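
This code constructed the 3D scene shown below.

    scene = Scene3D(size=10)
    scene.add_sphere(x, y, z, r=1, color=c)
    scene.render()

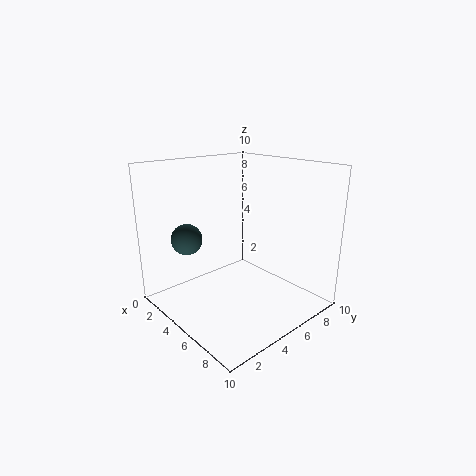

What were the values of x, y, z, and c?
x = 4; y = 1.5; z = 5.5; c = 'darkslategray'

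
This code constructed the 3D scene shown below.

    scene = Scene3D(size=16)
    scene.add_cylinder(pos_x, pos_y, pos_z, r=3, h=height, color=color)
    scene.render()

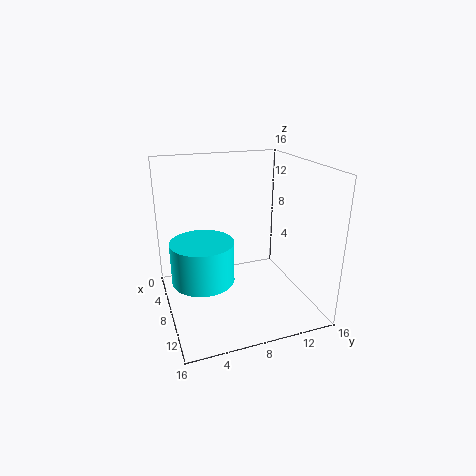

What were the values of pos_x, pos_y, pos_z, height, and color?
pos_x = 12
pos_y = 3
pos_z = 6
height = 4
color = 'cyan'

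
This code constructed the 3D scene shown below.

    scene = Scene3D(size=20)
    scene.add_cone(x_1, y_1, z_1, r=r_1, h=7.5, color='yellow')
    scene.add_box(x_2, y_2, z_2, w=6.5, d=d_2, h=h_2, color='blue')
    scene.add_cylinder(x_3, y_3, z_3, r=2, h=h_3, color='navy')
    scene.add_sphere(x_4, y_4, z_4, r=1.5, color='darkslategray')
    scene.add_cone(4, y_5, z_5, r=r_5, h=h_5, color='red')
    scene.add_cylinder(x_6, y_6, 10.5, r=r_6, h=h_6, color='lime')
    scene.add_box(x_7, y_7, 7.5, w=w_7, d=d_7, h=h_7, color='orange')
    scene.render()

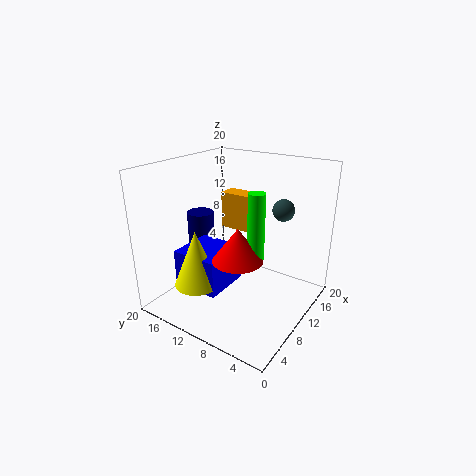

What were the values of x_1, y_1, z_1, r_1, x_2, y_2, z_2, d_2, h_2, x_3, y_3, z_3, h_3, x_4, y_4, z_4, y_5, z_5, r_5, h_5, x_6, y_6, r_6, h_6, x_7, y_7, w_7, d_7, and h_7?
x_1 = 4; y_1 = 12.5; z_1 = 5; r_1 = 3; x_2 = 3.5; y_2 = 9.5; z_2 = 4; d_2 = 6.5; h_2 = 5; x_3 = 11; y_3 = 17.5; z_3 = 6; h_3 = 6; x_4 = 13.5; y_4 = 5; z_4 = 14; y_5 = 6; z_5 = 10.5; r_5 = 3; h_5 = 4; x_6 = 5.5; y_6 = 4.5; r_6 = 1; h_6 = 8; x_7 = 17; y_7 = 12.5; w_7 = 3; d_7 = 5.5; h_7 = 6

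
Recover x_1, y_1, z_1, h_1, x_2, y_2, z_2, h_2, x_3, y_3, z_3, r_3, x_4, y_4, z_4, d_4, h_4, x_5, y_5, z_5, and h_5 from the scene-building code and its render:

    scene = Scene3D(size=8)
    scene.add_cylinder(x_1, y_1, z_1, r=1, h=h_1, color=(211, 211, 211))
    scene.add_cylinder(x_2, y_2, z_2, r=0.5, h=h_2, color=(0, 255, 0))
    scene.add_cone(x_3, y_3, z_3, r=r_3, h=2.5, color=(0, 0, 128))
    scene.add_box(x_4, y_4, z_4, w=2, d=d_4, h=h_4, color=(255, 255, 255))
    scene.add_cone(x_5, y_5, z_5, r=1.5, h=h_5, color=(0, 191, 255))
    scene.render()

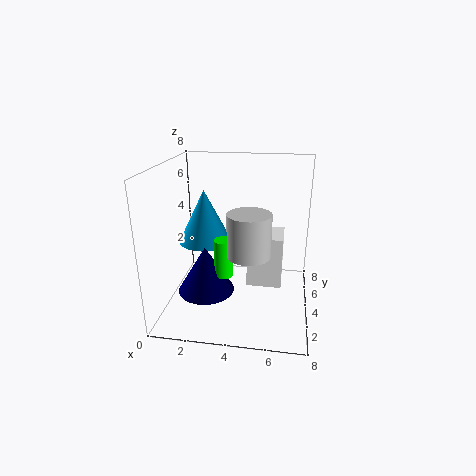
x_1 = 5, y_1 = 1, z_1 = 4.5, h_1 = 2, x_2 = 3.5, y_2 = 2.5, z_2 = 2.5, h_2 = 2, x_3 = 2.5, y_3 = 2.5, z_3 = 1.5, r_3 = 1.5, x_4 = 4.5, y_4 = 4, z_4 = 1, d_4 = 2, h_4 = 3, x_5 = 2, y_5 = 4.5, z_5 = 3.5, h_5 = 3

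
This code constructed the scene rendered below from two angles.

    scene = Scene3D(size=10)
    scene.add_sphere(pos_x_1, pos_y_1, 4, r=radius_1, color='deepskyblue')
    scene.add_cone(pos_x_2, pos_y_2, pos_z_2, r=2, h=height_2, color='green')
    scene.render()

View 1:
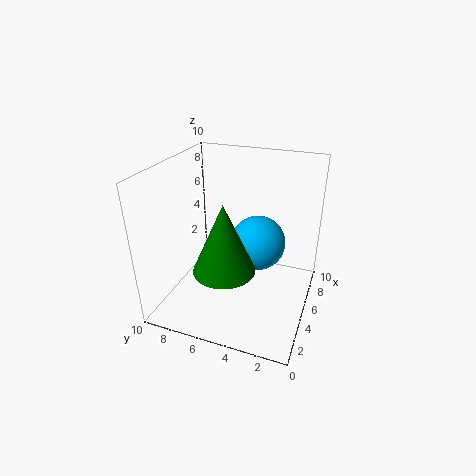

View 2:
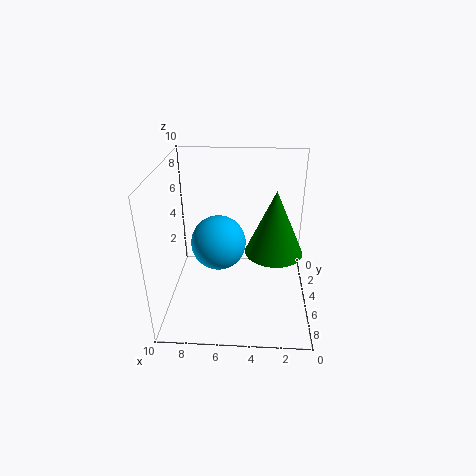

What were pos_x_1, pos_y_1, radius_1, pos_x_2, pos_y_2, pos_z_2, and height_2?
pos_x_1 = 6.5, pos_y_1 = 4, radius_1 = 2, pos_x_2 = 2.5, pos_y_2 = 5, pos_z_2 = 4, height_2 = 4.5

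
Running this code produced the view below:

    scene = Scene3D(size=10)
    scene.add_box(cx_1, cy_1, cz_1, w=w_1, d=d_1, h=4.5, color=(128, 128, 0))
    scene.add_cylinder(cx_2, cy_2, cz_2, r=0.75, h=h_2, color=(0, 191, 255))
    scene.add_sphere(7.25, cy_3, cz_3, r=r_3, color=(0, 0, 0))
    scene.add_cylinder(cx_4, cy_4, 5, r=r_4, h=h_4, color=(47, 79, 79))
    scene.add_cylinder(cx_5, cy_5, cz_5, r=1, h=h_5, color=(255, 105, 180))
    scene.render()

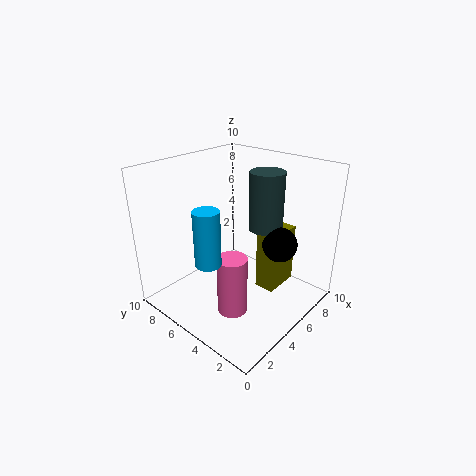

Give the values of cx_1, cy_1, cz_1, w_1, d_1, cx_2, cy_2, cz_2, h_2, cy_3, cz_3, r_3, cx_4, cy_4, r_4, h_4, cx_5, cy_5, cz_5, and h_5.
cx_1 = 6.5, cy_1 = 3, cz_1 = 0.5, w_1 = 2.75, d_1 = 1.5, cx_2 = 0.75, cy_2 = 3.5, cz_2 = 5.5, h_2 = 3.25, cy_3 = 3, cz_3 = 4.25, r_3 = 1.25, cx_4 = 7.5, cy_4 = 4.5, r_4 = 1.25, h_4 = 4.25, cx_5 = 3, cy_5 = 3.75, cz_5 = 0.75, h_5 = 4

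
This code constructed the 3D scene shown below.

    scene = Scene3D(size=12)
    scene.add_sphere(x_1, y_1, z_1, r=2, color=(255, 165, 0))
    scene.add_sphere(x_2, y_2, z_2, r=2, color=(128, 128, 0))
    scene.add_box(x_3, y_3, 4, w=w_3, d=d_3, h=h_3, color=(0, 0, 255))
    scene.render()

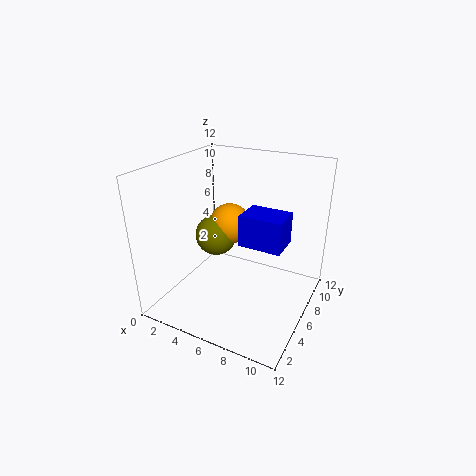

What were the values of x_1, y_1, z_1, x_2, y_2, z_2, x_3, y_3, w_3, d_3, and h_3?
x_1 = 3; y_1 = 10; z_1 = 5; x_2 = 2; y_2 = 9; z_2 = 4; x_3 = 5; y_3 = 8; w_3 = 4; d_3 = 3; h_3 = 3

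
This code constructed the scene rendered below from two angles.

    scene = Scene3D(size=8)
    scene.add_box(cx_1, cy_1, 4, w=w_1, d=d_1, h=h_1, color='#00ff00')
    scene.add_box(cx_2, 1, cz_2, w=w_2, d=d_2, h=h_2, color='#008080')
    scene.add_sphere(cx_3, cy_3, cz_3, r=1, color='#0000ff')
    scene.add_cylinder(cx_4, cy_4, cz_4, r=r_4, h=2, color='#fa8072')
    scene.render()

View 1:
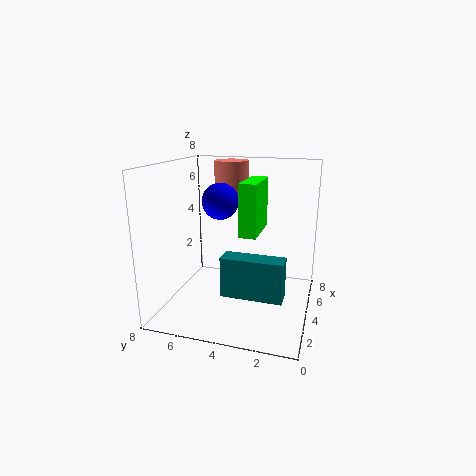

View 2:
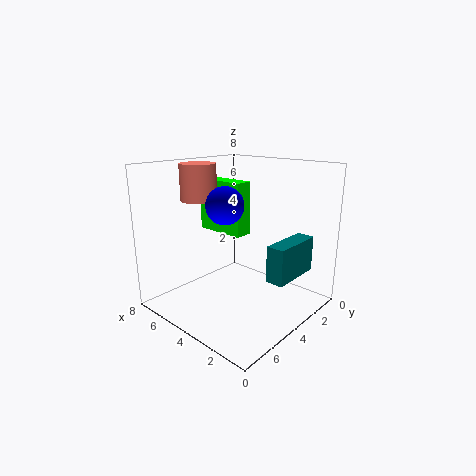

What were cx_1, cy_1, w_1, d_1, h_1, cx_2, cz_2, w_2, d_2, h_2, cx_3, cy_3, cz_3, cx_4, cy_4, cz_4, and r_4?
cx_1 = 4
cy_1 = 3
w_1 = 3
d_1 = 1
h_1 = 3
cx_2 = 1
cz_2 = 2
w_2 = 1
d_2 = 3
h_2 = 2
cx_3 = 4
cy_3 = 5
cz_3 = 6
cx_4 = 6
cy_4 = 5
cz_4 = 6
r_4 = 1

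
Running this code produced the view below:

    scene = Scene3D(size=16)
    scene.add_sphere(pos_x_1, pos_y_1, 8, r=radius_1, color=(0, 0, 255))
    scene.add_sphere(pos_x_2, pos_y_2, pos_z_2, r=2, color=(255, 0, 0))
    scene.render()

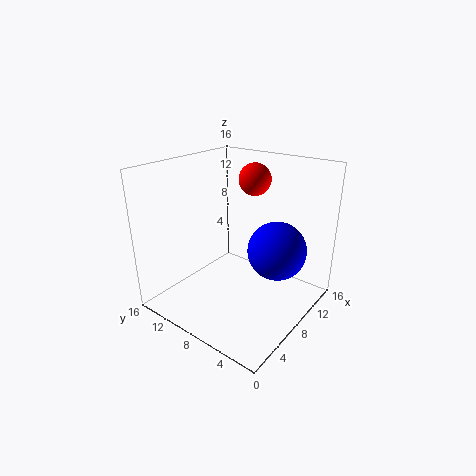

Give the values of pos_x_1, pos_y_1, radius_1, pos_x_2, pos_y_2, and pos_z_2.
pos_x_1 = 8
pos_y_1 = 3
radius_1 = 3
pos_x_2 = 14
pos_y_2 = 10
pos_z_2 = 13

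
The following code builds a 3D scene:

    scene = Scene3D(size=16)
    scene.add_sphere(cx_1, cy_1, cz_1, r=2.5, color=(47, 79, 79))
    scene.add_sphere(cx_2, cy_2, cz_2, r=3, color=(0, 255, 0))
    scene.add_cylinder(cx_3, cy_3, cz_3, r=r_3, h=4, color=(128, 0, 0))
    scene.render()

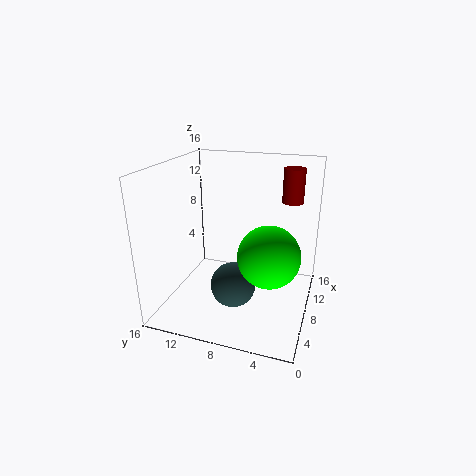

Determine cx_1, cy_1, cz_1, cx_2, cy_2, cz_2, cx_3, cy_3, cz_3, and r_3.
cx_1 = 6.25
cy_1 = 8
cz_1 = 3
cx_2 = 3.75
cy_2 = 3.5
cz_2 = 8.5
cx_3 = 13.25
cy_3 = 3
cz_3 = 11
r_3 = 1.25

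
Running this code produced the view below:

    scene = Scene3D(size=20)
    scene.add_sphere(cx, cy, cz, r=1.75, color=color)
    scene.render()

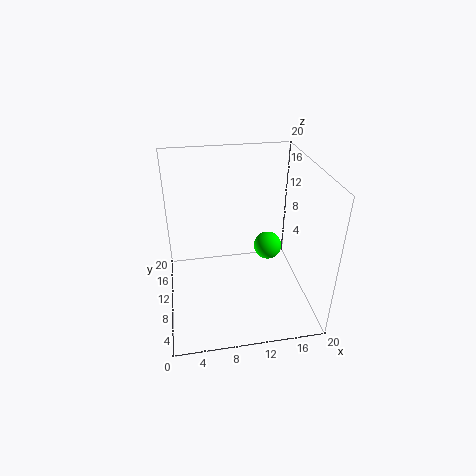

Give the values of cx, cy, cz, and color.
cx = 13.25
cy = 6.5
cz = 10.75
color = 'lime'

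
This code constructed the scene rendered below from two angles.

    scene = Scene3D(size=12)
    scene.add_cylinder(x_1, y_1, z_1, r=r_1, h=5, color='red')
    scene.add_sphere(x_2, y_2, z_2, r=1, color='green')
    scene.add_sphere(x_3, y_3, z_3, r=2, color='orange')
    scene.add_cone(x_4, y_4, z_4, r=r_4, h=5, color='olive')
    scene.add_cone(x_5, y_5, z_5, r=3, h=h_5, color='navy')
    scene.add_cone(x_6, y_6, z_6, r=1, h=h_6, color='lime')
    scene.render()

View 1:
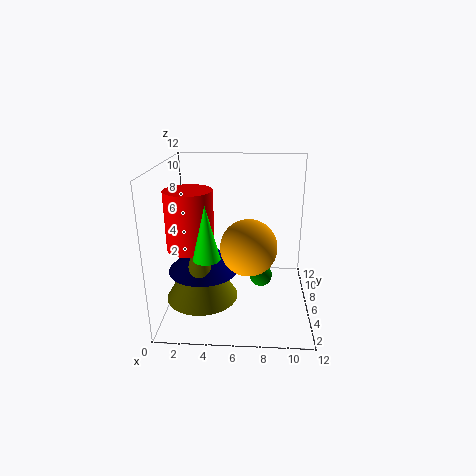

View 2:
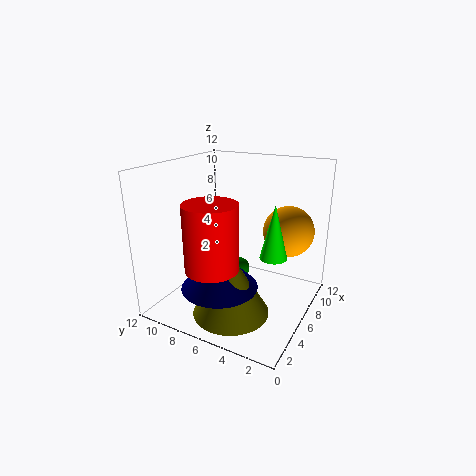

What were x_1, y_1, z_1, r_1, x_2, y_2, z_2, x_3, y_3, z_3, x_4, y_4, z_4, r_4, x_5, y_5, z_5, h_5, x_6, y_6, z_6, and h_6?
x_1 = 2
y_1 = 6
z_1 = 5
r_1 = 2
x_2 = 8
y_2 = 7
z_2 = 2
x_3 = 7
y_3 = 2
z_3 = 7
x_4 = 3
y_4 = 5
z_4 = 1
r_4 = 3
x_5 = 3
y_5 = 6
z_5 = 3
h_5 = 3
x_6 = 4
y_6 = 2
z_6 = 6
h_6 = 4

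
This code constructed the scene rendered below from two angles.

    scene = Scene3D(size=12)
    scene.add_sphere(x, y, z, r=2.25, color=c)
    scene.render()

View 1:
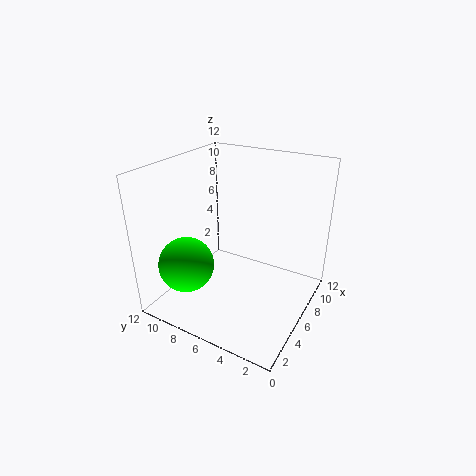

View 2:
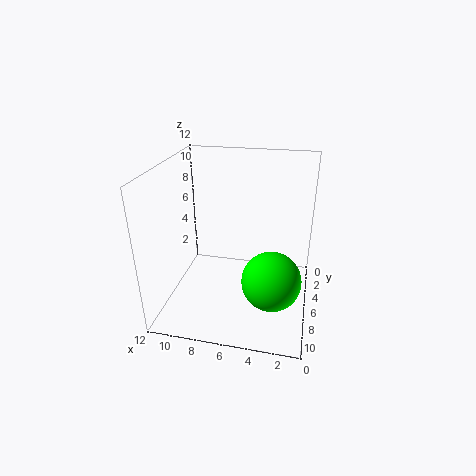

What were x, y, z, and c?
x = 2.75; y = 9; z = 4.25; c = 'lime'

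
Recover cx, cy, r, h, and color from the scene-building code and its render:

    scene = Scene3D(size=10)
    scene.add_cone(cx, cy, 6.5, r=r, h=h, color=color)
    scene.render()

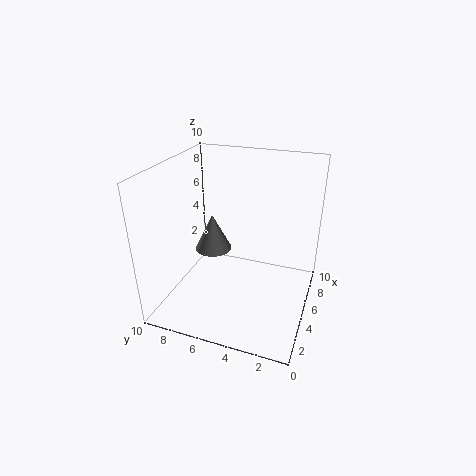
cx = 1
cy = 5
r = 1
h = 2
color = 'gray'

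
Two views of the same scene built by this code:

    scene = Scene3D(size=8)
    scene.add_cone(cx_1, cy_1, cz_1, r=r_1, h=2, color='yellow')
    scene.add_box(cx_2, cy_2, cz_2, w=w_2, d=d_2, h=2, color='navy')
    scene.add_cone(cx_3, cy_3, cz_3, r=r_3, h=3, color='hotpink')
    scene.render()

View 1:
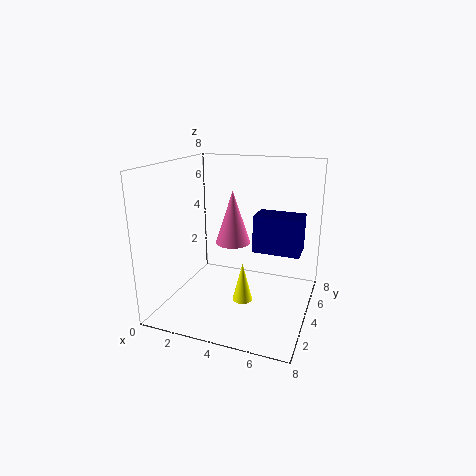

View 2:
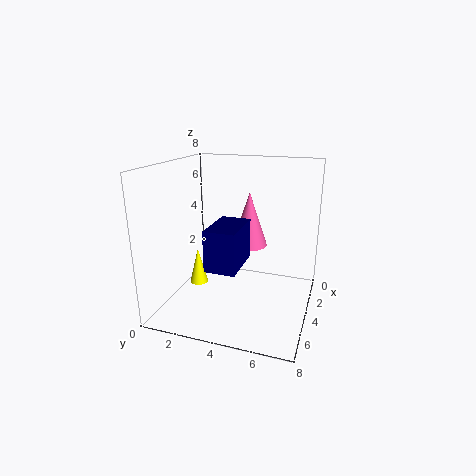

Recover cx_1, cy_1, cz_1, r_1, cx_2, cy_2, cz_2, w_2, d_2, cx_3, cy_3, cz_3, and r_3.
cx_1 = 5
cy_1 = 2
cz_1 = 1.5
r_1 = 0.5
cx_2 = 5
cy_2 = 3.5
cz_2 = 3.5
w_2 = 2.5
d_2 = 1.5
cx_3 = 3.5
cy_3 = 4.5
cz_3 = 3.5
r_3 = 1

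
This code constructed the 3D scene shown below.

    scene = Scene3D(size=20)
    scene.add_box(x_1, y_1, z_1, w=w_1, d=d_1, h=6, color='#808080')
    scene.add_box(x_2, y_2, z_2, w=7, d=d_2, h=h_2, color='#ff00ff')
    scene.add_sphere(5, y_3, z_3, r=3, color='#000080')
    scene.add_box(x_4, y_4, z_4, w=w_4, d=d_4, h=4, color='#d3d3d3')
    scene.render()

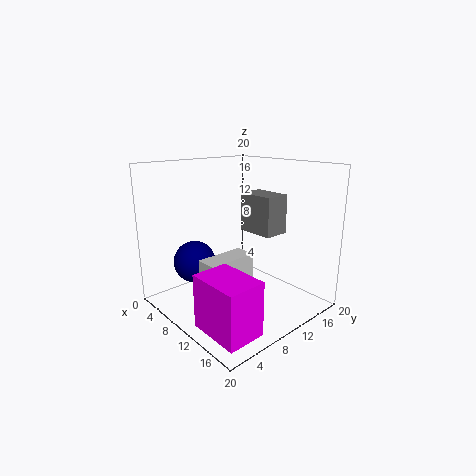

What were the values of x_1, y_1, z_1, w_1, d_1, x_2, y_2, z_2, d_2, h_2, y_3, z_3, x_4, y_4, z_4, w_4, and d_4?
x_1 = 5, y_1 = 15, z_1 = 9, w_1 = 6, d_1 = 4, x_2 = 12, y_2 = 1, z_2 = 1, d_2 = 5, h_2 = 7, y_3 = 6, z_3 = 6, x_4 = 9, y_4 = 4, z_4 = 4, w_4 = 3, d_4 = 7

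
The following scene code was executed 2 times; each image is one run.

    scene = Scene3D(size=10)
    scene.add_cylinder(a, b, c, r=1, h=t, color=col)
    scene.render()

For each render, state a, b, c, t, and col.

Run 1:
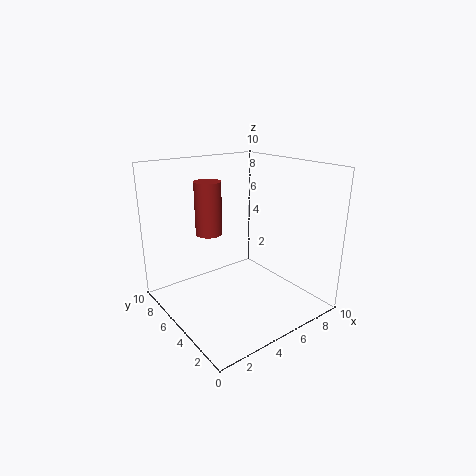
a = 4.5; b = 8; c = 4.5; t = 4; col = 'brown'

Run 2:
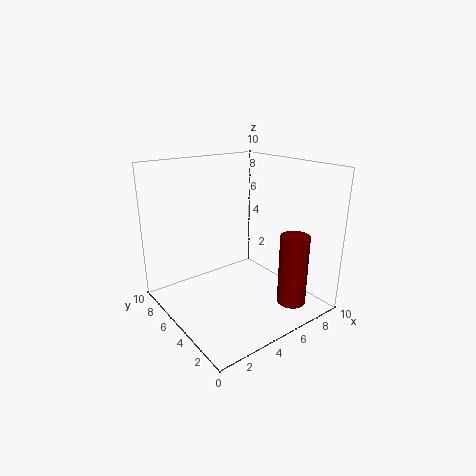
a = 7.5; b = 2; c = 0.5; t = 5; col = 'maroon'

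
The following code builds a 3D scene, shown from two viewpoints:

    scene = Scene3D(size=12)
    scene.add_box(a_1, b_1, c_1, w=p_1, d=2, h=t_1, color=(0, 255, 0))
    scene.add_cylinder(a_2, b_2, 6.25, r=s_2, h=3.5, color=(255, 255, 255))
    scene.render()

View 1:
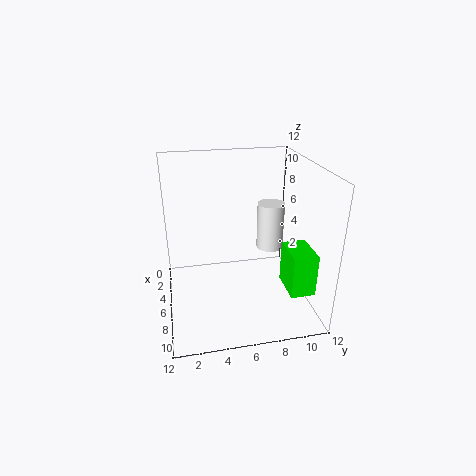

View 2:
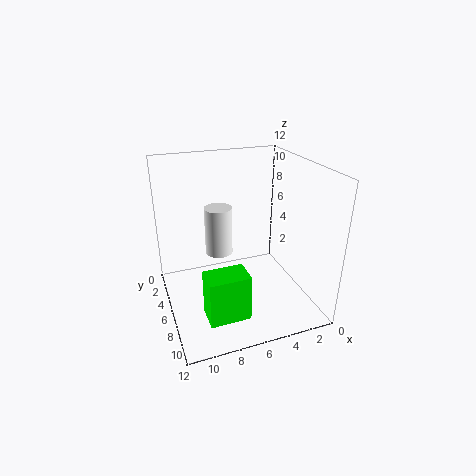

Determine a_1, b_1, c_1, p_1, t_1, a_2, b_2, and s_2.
a_1 = 7; b_1 = 9.5; c_1 = 2.25; p_1 = 3; t_1 = 3.5; a_2 = 8.25; b_2 = 8; s_2 = 1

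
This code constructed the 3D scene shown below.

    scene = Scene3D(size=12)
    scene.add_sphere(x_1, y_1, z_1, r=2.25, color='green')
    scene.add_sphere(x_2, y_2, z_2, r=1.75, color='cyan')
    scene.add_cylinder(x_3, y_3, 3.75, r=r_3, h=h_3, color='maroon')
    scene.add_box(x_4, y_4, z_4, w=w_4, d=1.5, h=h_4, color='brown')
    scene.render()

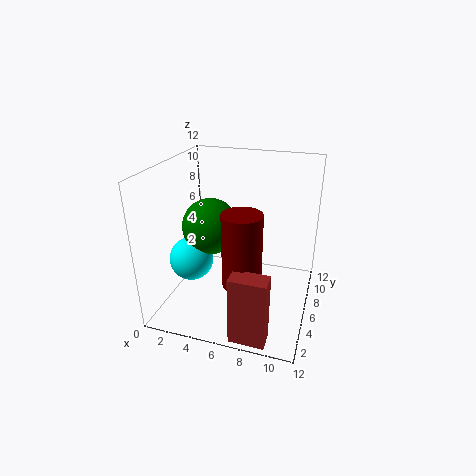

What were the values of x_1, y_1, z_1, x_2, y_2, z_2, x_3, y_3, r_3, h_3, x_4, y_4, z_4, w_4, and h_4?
x_1 = 4
y_1 = 5
z_1 = 7.25
x_2 = 2.75
y_2 = 3.75
z_2 = 4.75
x_3 = 7.25
y_3 = 3
r_3 = 1.5
h_3 = 5.75
x_4 = 7
y_4 = 0.25
z_4 = 0.25
w_4 = 2.75
h_4 = 5.5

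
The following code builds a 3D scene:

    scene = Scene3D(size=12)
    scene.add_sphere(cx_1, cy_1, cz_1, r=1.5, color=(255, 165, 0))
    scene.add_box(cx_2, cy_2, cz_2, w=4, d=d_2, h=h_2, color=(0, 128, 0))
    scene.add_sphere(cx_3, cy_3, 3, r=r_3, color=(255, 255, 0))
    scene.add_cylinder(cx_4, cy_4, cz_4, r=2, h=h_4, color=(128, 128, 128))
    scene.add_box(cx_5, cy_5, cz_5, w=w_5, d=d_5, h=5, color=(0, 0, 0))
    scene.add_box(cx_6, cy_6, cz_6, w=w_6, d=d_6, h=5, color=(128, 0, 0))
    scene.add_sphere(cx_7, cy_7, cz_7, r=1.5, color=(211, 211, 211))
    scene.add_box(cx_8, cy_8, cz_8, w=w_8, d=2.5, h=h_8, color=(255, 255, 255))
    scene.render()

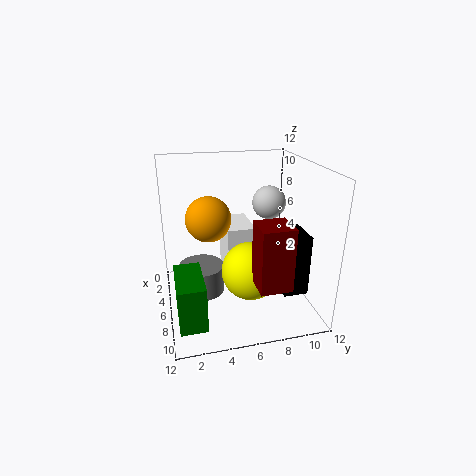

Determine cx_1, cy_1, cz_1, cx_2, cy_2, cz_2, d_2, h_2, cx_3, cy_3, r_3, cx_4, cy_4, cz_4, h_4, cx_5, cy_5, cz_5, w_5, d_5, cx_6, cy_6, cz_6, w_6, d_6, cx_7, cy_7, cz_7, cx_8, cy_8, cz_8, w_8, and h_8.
cx_1 = 10
cy_1 = 3
cz_1 = 9.5
cx_2 = 7.5
cy_2 = 0.5
cz_2 = 1.5
d_2 = 2
h_2 = 3.5
cx_3 = 6.5
cy_3 = 7
r_3 = 2.5
cx_4 = 4.5
cy_4 = 3
cz_4 = 0.5
h_4 = 2.5
cx_5 = 6.5
cy_5 = 9
cz_5 = 2
w_5 = 3
d_5 = 2
cx_6 = 8.5
cy_6 = 6.5
cz_6 = 3.5
w_6 = 2.5
d_6 = 2.5
cx_7 = 3.5
cy_7 = 9.5
cz_7 = 8
cx_8 = 0.5
cy_8 = 5.5
cz_8 = 1
w_8 = 4
h_8 = 5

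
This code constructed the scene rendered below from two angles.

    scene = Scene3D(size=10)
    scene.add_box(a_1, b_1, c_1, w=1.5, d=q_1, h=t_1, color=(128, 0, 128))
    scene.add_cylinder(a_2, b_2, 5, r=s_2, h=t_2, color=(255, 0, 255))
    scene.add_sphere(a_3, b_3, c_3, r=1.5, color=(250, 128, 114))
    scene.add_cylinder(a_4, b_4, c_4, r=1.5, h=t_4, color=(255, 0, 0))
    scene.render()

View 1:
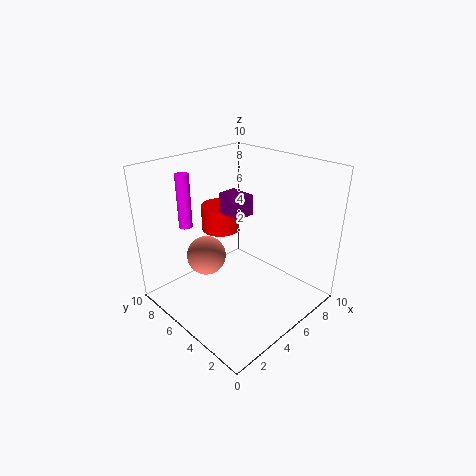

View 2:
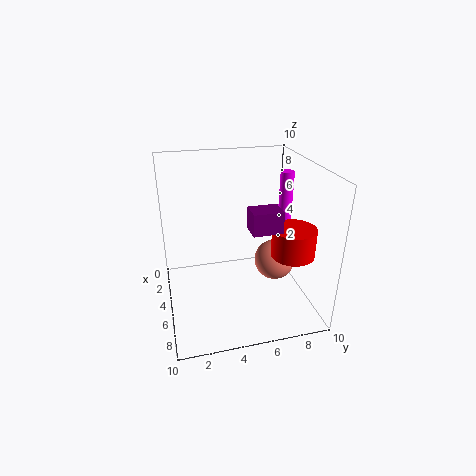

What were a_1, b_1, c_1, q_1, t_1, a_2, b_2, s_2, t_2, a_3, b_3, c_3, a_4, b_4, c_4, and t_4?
a_1 = 5.5, b_1 = 5.5, c_1 = 6, q_1 = 2, t_1 = 1.5, a_2 = 3.5, b_2 = 9, s_2 = 0.5, t_2 = 4, a_3 = 4.5, b_3 = 8, c_3 = 2.5, a_4 = 6.5, b_4 = 8.5, c_4 = 4, t_4 = 2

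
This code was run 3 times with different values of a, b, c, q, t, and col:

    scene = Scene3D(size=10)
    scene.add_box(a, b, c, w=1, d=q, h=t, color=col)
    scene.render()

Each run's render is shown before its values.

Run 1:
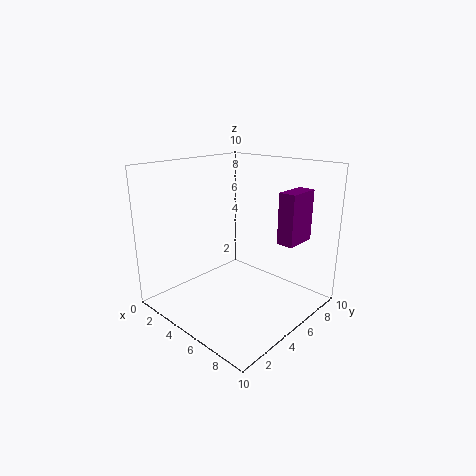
a = 9, b = 4, c = 6, q = 2, t = 3, col = 'purple'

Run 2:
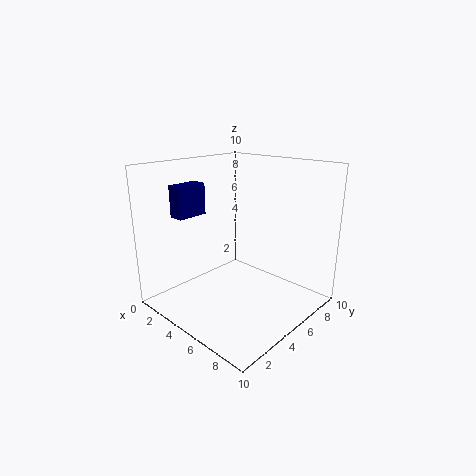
a = 3, b = 1, c = 7, q = 2, t = 2, col = 'navy'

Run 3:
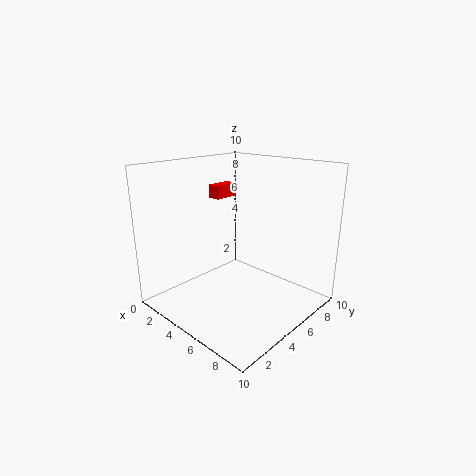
a = 1, b = 6, c = 7, q = 2, t = 1, col = 'red'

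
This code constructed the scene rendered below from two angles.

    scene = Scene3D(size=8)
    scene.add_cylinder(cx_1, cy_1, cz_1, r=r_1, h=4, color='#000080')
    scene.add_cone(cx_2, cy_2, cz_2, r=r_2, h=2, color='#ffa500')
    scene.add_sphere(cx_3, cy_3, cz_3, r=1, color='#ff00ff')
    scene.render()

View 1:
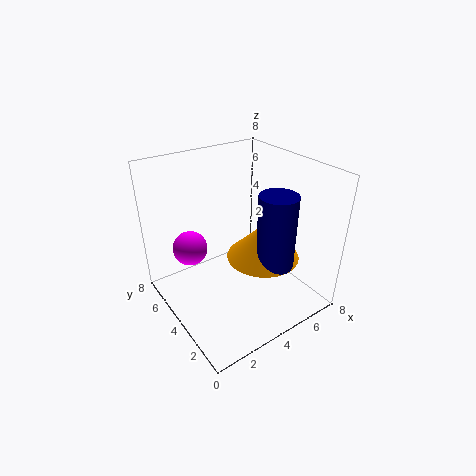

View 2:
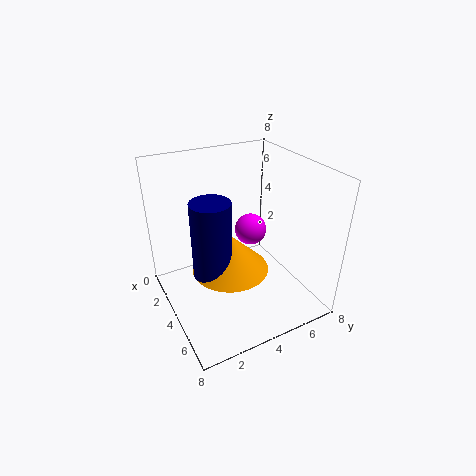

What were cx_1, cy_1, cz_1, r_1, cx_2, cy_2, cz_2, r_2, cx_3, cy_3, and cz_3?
cx_1 = 5; cy_1 = 2; cz_1 = 3; r_1 = 1; cx_2 = 5; cy_2 = 3; cz_2 = 3; r_2 = 2; cx_3 = 2; cy_3 = 6; cz_3 = 3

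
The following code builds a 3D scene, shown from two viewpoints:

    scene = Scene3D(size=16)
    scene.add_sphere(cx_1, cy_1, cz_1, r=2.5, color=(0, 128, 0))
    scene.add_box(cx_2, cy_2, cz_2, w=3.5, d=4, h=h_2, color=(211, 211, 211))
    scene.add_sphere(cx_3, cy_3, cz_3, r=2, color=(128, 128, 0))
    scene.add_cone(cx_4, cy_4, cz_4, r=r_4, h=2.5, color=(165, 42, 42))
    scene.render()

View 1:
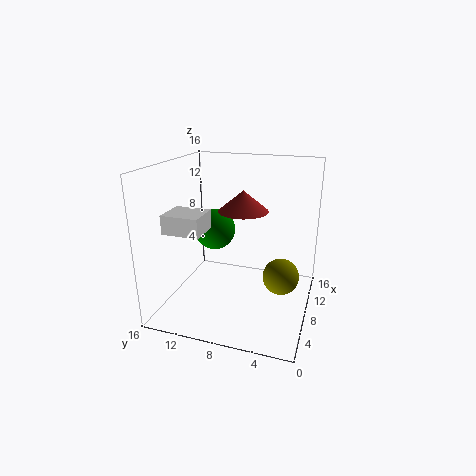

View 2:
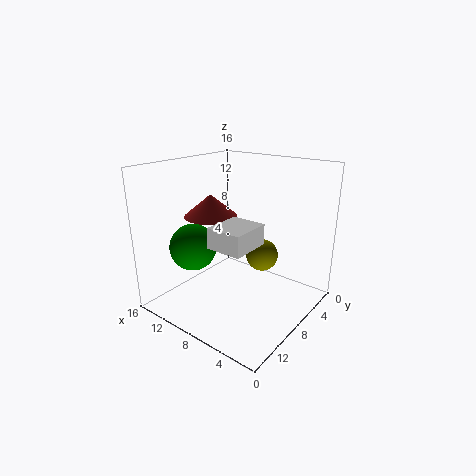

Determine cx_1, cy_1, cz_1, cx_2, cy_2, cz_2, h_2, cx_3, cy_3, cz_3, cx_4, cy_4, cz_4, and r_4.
cx_1 = 11
cy_1 = 12
cz_1 = 7.5
cx_2 = 3
cy_2 = 10.5
cz_2 = 9.5
h_2 = 2
cx_3 = 8
cy_3 = 3
cz_3 = 4
cx_4 = 11.5
cy_4 = 8.5
cz_4 = 10
r_4 = 3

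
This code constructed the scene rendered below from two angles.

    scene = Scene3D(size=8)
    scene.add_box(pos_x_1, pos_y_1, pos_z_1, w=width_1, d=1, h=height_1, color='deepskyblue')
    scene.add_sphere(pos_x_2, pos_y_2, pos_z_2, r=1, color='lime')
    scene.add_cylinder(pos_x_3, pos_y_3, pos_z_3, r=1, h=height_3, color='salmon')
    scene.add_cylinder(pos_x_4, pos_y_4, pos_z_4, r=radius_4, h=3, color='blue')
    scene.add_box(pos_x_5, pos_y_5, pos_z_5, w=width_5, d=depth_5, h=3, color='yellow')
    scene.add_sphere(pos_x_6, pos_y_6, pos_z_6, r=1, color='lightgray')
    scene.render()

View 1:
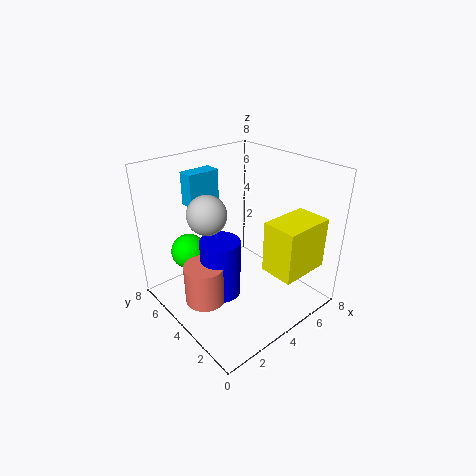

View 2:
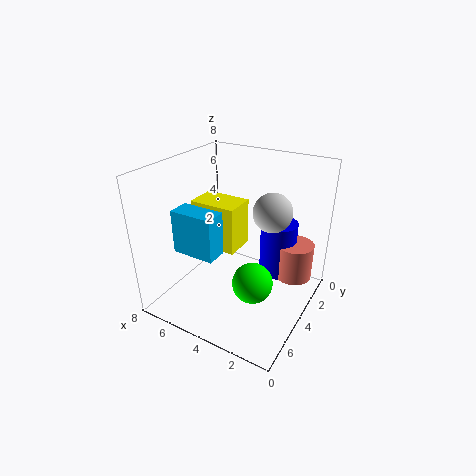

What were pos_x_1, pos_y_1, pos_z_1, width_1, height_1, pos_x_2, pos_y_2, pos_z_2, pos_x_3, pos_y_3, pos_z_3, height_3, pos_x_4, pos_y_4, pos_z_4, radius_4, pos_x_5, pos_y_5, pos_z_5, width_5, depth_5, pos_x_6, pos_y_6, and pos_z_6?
pos_x_1 = 3, pos_y_1 = 7, pos_z_1 = 5, width_1 = 2, height_1 = 2, pos_x_2 = 2, pos_y_2 = 6, pos_z_2 = 3, pos_x_3 = 1, pos_y_3 = 3, pos_z_3 = 2, height_3 = 2, pos_x_4 = 2, pos_y_4 = 3, pos_z_4 = 2, radius_4 = 1, pos_x_5 = 5, pos_y_5 = 1, pos_z_5 = 2, width_5 = 3, depth_5 = 2, pos_x_6 = 2, pos_y_6 = 4, pos_z_6 = 6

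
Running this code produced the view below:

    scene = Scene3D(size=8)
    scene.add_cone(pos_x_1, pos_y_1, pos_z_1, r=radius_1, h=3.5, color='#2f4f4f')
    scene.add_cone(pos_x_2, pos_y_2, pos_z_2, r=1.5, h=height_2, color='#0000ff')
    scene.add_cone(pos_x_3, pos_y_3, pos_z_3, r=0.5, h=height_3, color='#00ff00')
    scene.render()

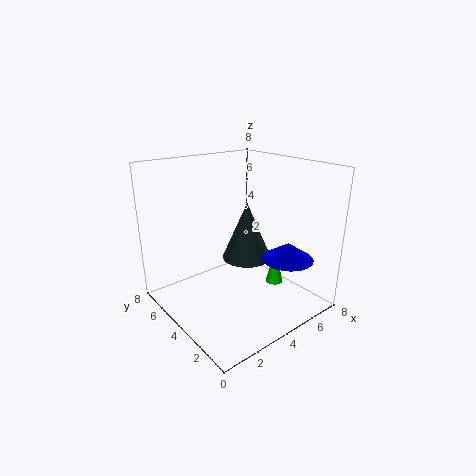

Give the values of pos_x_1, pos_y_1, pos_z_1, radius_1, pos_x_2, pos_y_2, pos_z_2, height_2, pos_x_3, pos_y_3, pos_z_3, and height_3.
pos_x_1 = 5.5, pos_y_1 = 5, pos_z_1 = 2, radius_1 = 1.5, pos_x_2 = 6.5, pos_y_2 = 2.5, pos_z_2 = 2.5, height_2 = 1, pos_x_3 = 6, pos_y_3 = 3, pos_z_3 = 1, height_3 = 2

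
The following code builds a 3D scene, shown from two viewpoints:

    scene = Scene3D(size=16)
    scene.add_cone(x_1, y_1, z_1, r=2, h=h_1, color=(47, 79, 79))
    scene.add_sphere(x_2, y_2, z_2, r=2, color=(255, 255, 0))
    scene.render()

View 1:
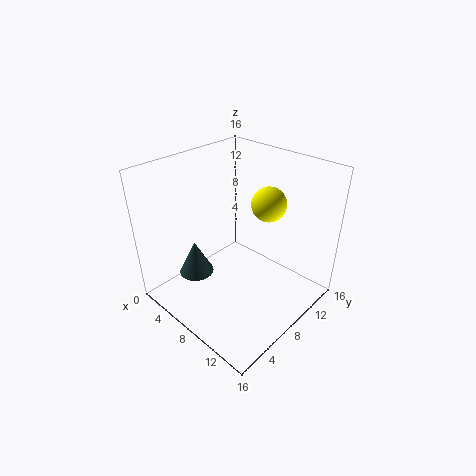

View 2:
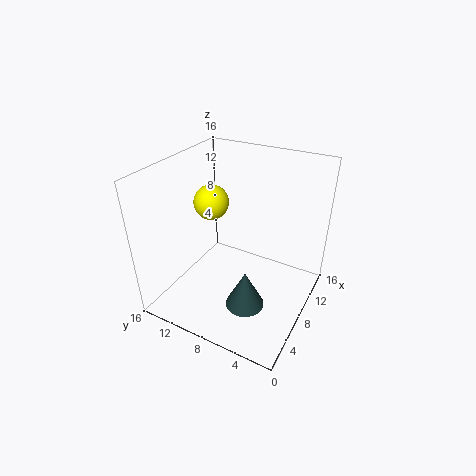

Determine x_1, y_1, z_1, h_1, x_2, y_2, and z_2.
x_1 = 4; y_1 = 5; z_1 = 3; h_1 = 4; x_2 = 9; y_2 = 12; z_2 = 11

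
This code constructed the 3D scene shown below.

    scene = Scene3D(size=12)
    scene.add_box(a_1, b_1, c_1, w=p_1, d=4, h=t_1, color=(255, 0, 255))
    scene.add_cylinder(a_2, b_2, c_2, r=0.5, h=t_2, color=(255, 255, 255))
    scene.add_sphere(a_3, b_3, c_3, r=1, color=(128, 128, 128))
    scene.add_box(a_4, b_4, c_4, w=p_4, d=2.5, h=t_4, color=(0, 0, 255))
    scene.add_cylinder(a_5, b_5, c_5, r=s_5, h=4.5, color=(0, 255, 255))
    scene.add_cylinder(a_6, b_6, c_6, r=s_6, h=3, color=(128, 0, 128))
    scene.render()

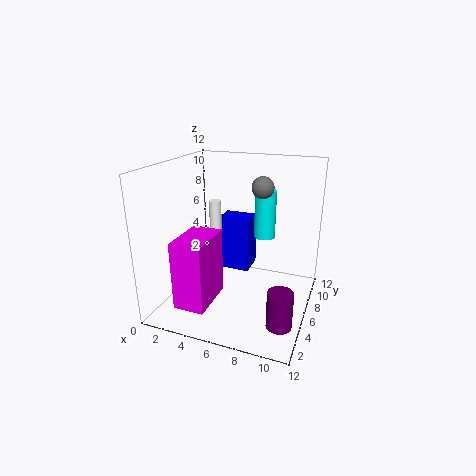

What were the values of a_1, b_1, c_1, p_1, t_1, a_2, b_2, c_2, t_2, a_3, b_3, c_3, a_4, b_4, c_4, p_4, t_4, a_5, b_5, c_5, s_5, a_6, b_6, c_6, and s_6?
a_1 = 2.5
b_1 = 1
c_1 = 1.5
p_1 = 2.5
t_1 = 5.5
a_2 = 4
b_2 = 6
c_2 = 5
t_2 = 4
a_3 = 7
b_3 = 9.5
c_3 = 9.5
a_4 = 3
b_4 = 8.5
c_4 = 1.5
p_4 = 3
t_4 = 5
a_5 = 7
b_5 = 10.5
c_5 = 4.5
s_5 = 1
a_6 = 10.5
b_6 = 3
c_6 = 0.5
s_6 = 1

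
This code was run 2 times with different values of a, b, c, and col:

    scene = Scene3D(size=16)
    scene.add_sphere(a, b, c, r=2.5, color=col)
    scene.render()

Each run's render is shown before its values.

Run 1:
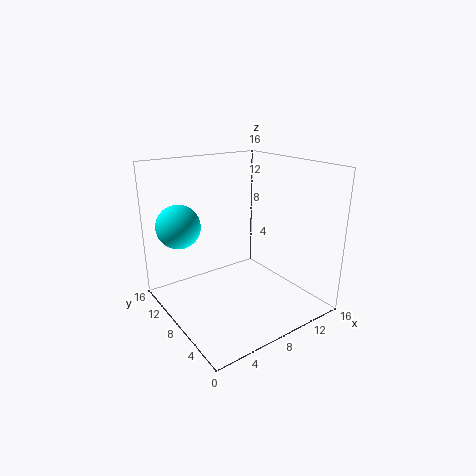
a = 3
b = 12.5
c = 9
col = 'cyan'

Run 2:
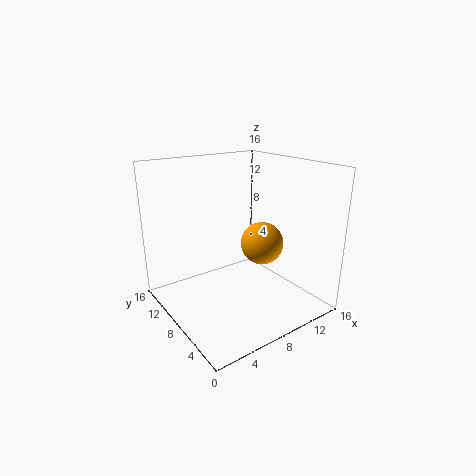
a = 11.5
b = 8
c = 6.5
col = 'orange'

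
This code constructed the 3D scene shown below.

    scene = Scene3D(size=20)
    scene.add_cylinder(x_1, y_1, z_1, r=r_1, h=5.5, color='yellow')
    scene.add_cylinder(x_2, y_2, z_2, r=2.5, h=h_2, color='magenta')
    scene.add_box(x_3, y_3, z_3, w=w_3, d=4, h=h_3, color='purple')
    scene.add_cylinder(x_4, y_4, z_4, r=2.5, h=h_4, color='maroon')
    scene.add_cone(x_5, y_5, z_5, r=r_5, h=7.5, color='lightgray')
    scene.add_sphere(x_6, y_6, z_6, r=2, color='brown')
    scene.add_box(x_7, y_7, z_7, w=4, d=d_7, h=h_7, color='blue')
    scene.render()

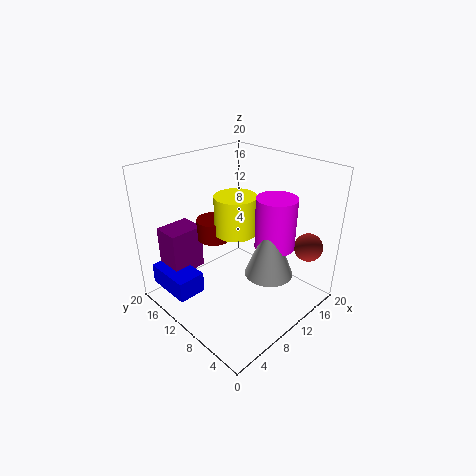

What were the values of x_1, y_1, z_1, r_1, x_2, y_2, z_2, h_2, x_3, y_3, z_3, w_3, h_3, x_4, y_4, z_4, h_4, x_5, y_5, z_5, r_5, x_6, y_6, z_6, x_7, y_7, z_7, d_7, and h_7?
x_1 = 11
y_1 = 11.5
z_1 = 10
r_1 = 3
x_2 = 10.5
y_2 = 4
z_2 = 11
h_2 = 6.5
x_3 = 3
y_3 = 15.5
z_3 = 4
w_3 = 5
h_3 = 6.5
x_4 = 9.5
y_4 = 14.5
z_4 = 8.5
h_4 = 3
x_5 = 9
y_5 = 3.5
z_5 = 8
r_5 = 3
x_6 = 17
y_6 = 3
z_6 = 8.5
x_7 = 1.5
y_7 = 12.5
z_7 = 2
d_7 = 7
h_7 = 3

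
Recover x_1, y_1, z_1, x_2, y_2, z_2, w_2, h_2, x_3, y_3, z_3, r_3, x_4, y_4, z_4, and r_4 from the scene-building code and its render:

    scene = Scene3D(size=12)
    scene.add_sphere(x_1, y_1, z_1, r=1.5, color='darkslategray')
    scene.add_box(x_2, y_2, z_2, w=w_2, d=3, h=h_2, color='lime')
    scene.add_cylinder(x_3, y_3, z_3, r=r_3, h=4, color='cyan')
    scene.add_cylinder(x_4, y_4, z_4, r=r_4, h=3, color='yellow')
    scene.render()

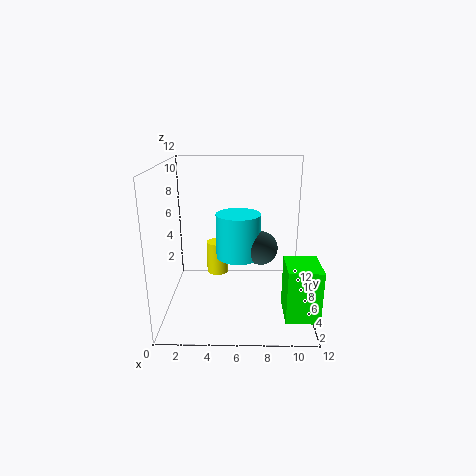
x_1 = 8, y_1 = 7.5, z_1 = 4.5, x_2 = 9.5, y_2 = 0.5, z_2 = 1.5, w_2 = 2.5, h_2 = 4, x_3 = 6, y_3 = 8, z_3 = 3.5, r_3 = 2, x_4 = 4, y_4 = 9, z_4 = 1.5, r_4 = 1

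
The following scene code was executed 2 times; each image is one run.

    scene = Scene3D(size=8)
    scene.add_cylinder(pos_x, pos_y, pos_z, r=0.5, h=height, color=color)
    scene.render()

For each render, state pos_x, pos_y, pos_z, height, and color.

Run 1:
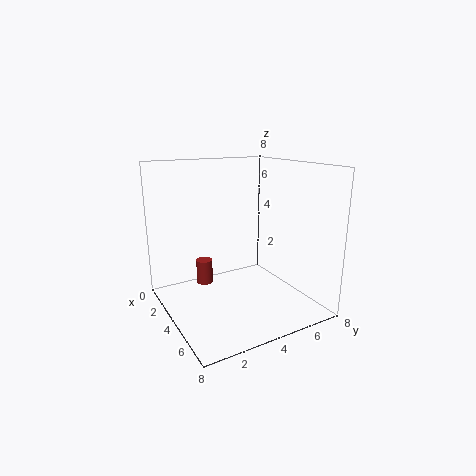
pos_x = 1.5
pos_y = 3
pos_z = 0.5
height = 1.5
color = 'brown'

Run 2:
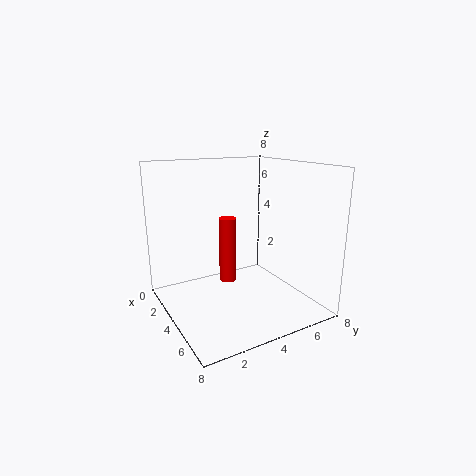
pos_x = 3.25
pos_y = 3.75
pos_z = 1.25
height = 3.75
color = 'red'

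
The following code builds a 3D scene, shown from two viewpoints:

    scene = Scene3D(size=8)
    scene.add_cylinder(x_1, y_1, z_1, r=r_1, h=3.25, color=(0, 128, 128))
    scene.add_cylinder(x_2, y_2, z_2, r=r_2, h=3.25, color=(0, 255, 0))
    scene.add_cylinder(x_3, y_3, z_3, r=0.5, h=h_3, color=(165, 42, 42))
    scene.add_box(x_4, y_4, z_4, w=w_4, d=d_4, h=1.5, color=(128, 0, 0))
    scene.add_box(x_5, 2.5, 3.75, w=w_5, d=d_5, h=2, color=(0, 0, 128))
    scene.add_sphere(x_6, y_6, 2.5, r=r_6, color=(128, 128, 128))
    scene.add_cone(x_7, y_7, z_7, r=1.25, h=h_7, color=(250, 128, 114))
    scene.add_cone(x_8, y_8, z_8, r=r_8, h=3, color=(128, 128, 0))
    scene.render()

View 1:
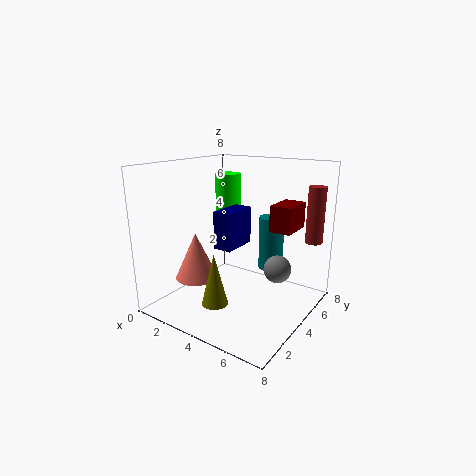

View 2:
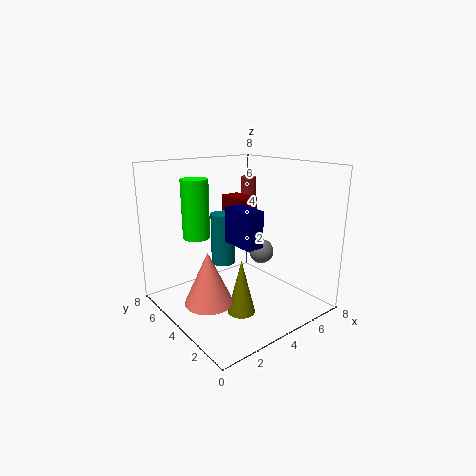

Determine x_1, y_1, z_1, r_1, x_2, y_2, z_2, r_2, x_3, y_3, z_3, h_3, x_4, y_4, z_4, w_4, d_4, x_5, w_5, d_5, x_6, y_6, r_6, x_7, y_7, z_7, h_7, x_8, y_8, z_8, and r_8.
x_1 = 4.75; y_1 = 6.5; z_1 = 1.5; r_1 = 0.75; x_2 = 2.25; y_2 = 5.5; z_2 = 4; r_2 = 0.75; x_3 = 7.25; y_3 = 7; z_3 = 3.5; h_3 = 3.25; x_4 = 5.25; y_4 = 5.25; z_4 = 4.25; w_4 = 1.25; d_4 = 2; x_5 = 3.5; w_5 = 1; d_5 = 2; x_6 = 6.25; y_6 = 4.5; r_6 = 0.75; x_7 = 1.5; y_7 = 3.25; z_7 = 1.25; h_7 = 2.75; x_8 = 3.25; y_8 = 2.75; z_8 = 0.25; r_8 = 0.75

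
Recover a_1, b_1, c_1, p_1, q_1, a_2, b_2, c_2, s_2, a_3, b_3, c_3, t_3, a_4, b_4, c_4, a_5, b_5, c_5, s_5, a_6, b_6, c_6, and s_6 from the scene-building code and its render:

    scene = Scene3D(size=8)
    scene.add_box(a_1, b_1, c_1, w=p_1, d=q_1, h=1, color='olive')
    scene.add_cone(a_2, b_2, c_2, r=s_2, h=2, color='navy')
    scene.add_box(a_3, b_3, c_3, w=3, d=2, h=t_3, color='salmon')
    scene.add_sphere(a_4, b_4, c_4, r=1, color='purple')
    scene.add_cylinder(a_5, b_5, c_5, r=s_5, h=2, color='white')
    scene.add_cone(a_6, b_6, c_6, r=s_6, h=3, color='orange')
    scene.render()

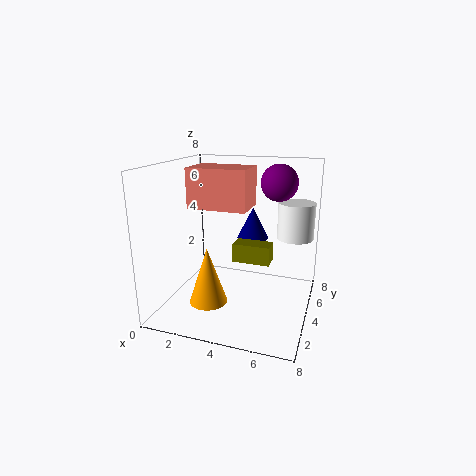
a_1 = 4; b_1 = 3; c_1 = 3; p_1 = 2; q_1 = 1; a_2 = 4; b_2 = 7; c_2 = 3; s_2 = 1; a_3 = 2; b_3 = 2; c_3 = 6; t_3 = 2; a_4 = 6; b_4 = 5; c_4 = 7; a_5 = 7; b_5 = 5; c_5 = 4; s_5 = 1; a_6 = 3; b_6 = 2; c_6 = 1; s_6 = 1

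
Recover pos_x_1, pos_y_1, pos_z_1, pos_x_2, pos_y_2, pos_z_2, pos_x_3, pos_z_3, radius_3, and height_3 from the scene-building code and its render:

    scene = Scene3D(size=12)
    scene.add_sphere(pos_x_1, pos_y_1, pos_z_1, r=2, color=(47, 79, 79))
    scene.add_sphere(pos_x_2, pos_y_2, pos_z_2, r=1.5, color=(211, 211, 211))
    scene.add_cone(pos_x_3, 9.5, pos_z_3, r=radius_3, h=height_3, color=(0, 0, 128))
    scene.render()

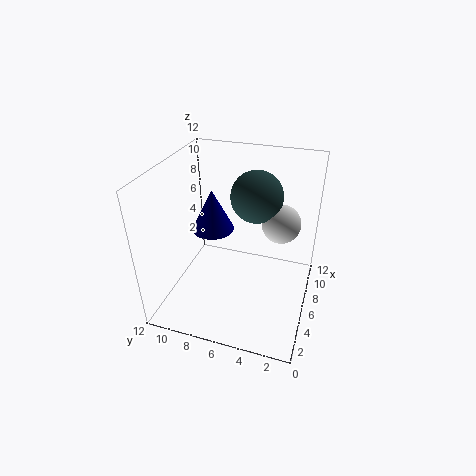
pos_x_1 = 6, pos_y_1 = 4.5, pos_z_1 = 10, pos_x_2 = 6, pos_y_2 = 2.5, pos_z_2 = 8, pos_x_3 = 9, pos_z_3 = 4.5, radius_3 = 2, height_3 = 4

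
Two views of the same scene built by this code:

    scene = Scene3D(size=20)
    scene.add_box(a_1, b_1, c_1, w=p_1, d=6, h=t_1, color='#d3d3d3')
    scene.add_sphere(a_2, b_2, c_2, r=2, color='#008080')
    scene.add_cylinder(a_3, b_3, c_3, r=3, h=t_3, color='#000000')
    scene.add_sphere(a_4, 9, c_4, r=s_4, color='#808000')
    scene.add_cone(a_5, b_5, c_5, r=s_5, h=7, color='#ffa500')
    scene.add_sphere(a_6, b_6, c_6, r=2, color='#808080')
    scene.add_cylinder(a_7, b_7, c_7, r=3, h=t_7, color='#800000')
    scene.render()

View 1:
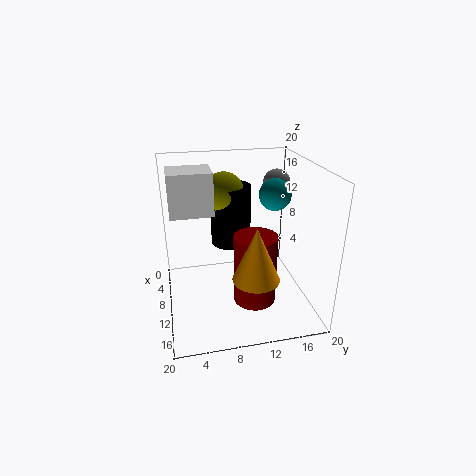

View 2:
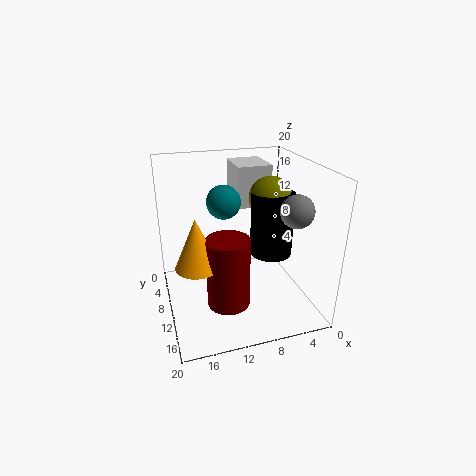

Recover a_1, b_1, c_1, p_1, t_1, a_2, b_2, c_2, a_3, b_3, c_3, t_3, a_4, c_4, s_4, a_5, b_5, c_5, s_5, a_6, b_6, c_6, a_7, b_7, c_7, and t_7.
a_1 = 4, b_1 = 1, c_1 = 13, p_1 = 5, t_1 = 6, a_2 = 13, b_2 = 14, c_2 = 17, a_3 = 5, b_3 = 10, c_3 = 7, t_3 = 9, a_4 = 5, c_4 = 15, s_4 = 3, a_5 = 16, b_5 = 11, c_5 = 7, s_5 = 3, a_6 = 5, b_6 = 17, c_6 = 16, a_7 = 12, b_7 = 12, c_7 = 1, t_7 = 10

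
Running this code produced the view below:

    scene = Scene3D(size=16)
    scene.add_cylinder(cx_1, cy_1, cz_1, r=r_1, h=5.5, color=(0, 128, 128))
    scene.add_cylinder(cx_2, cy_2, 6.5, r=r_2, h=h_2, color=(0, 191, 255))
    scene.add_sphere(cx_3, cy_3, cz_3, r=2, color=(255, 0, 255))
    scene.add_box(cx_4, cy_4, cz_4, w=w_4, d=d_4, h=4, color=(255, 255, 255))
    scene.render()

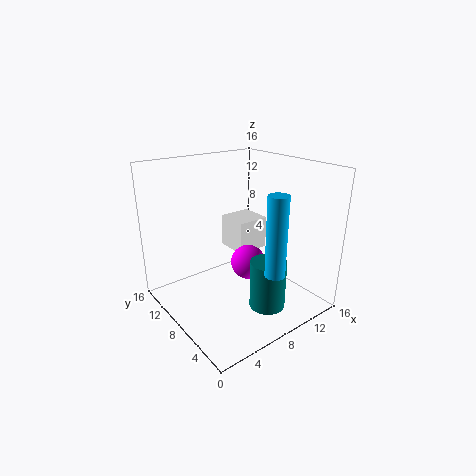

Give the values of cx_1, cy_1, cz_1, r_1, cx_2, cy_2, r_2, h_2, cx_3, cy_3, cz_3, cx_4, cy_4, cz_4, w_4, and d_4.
cx_1 = 9.5; cy_1 = 4.5; cz_1 = 0.5; r_1 = 2; cx_2 = 7.5; cy_2 = 1.5; r_2 = 1; h_2 = 8; cx_3 = 9.5; cy_3 = 8; cz_3 = 4.5; cx_4 = 10; cy_4 = 10; cz_4 = 4.5; w_4 = 4; d_4 = 4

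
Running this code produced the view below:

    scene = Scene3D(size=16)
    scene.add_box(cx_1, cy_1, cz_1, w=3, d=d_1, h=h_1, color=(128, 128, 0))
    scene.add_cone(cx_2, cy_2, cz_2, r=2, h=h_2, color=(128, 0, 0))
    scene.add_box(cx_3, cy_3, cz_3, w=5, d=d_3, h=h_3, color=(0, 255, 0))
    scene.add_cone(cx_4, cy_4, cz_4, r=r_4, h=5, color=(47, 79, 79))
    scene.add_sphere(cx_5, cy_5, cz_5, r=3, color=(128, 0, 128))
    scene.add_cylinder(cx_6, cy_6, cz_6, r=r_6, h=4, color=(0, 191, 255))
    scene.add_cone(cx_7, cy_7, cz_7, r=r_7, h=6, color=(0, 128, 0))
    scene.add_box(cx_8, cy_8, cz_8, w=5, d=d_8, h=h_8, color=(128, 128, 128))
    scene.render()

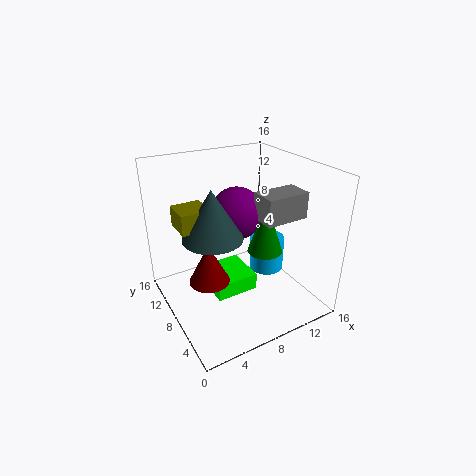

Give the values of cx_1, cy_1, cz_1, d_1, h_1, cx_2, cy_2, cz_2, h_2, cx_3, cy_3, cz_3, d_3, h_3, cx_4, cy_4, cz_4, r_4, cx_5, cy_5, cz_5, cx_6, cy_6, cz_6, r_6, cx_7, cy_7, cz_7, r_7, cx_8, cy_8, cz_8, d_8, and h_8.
cx_1 = 1; cy_1 = 6; cz_1 = 11; d_1 = 3; h_1 = 2; cx_2 = 3; cy_2 = 5; cz_2 = 6; h_2 = 4; cx_3 = 5; cy_3 = 7; cz_3 = 1; d_3 = 5; h_3 = 2; cx_4 = 4; cy_4 = 6; cz_4 = 10; r_4 = 3; cx_5 = 9; cy_5 = 10; cz_5 = 10; cx_6 = 12; cy_6 = 8; cz_6 = 3; r_6 = 2; cx_7 = 11; cy_7 = 7; cz_7 = 6; r_7 = 2; cx_8 = 10; cy_8 = 5; cz_8 = 10; d_8 = 3; h_8 = 3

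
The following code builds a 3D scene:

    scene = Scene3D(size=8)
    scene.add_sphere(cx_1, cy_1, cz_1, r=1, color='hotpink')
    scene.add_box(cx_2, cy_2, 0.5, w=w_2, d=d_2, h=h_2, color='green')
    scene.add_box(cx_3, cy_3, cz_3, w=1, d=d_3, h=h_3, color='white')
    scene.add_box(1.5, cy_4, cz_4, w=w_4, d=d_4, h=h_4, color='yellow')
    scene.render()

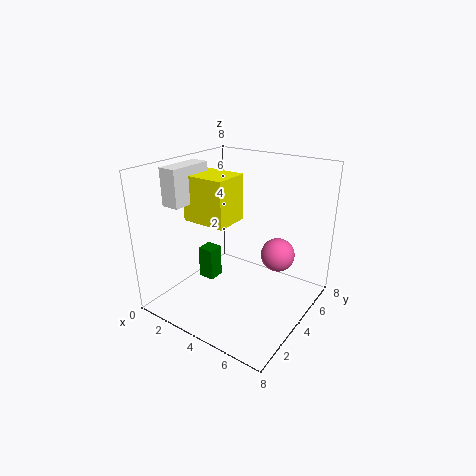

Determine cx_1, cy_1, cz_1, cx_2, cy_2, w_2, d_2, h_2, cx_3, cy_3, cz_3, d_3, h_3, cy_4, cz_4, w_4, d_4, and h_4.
cx_1 = 5.5, cy_1 = 6, cz_1 = 2.5, cx_2 = 1, cy_2 = 4, w_2 = 1, d_2 = 1, h_2 = 2, cx_3 = 1, cy_3 = 1.5, cz_3 = 6, d_3 = 2.5, h_3 = 2, cy_4 = 2.5, cz_4 = 5, w_4 = 2.5, d_4 = 2, h_4 = 2.5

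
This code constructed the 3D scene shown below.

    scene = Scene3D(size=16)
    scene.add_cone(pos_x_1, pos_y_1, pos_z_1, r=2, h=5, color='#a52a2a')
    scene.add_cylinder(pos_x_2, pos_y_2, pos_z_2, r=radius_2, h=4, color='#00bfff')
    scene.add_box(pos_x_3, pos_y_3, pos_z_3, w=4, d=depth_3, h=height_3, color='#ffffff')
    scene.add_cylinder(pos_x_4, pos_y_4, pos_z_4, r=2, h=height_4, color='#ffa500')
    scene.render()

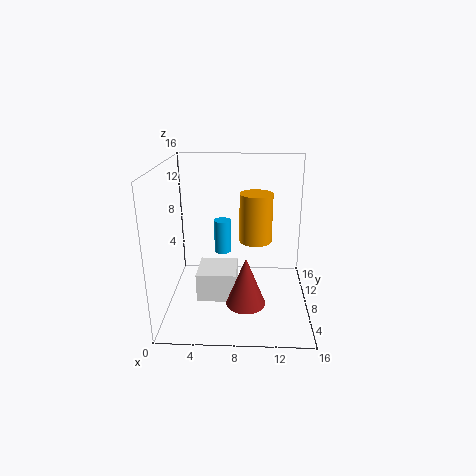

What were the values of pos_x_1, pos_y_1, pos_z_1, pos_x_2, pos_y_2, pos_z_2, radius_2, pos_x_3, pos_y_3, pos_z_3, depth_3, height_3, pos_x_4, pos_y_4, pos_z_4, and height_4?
pos_x_1 = 9
pos_y_1 = 3
pos_z_1 = 3
pos_x_2 = 6
pos_y_2 = 11
pos_z_2 = 5
radius_2 = 1
pos_x_3 = 4
pos_y_3 = 3
pos_z_3 = 3
depth_3 = 4
height_3 = 3
pos_x_4 = 10
pos_y_4 = 12
pos_z_4 = 6
height_4 = 6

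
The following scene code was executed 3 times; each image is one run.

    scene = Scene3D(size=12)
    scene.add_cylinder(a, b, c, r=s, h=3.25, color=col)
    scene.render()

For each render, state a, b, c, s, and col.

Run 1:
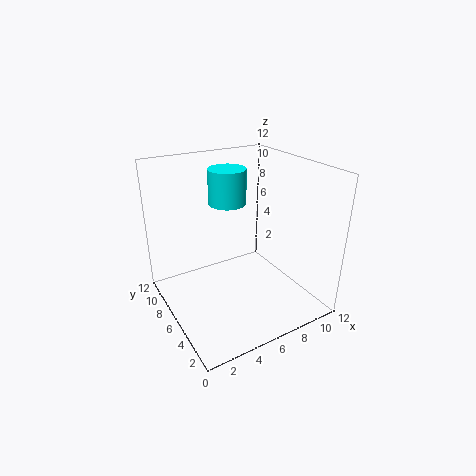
a = 7.25
b = 10
c = 7.5
s = 1.75
col = 'cyan'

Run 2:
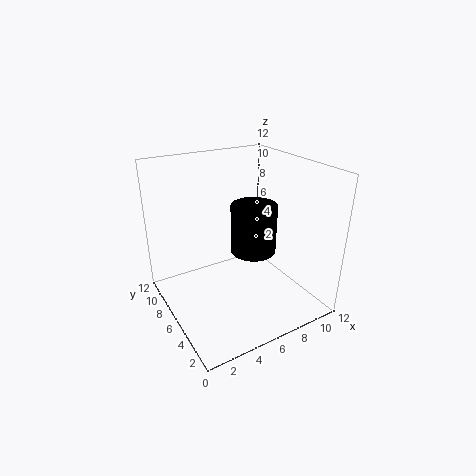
a = 4.5
b = 1.5
c = 7.5
s = 1.5
col = 'black'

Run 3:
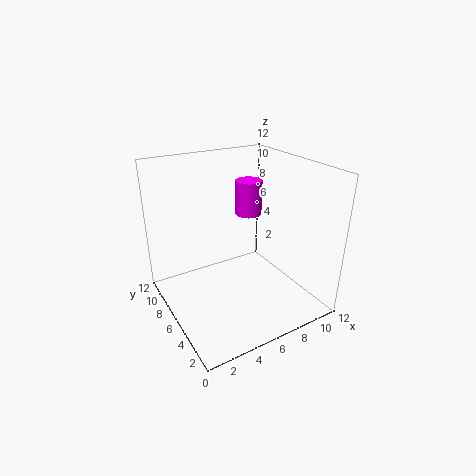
a = 9.25
b = 9.5
c = 6.25
s = 1.25
col = 'magenta'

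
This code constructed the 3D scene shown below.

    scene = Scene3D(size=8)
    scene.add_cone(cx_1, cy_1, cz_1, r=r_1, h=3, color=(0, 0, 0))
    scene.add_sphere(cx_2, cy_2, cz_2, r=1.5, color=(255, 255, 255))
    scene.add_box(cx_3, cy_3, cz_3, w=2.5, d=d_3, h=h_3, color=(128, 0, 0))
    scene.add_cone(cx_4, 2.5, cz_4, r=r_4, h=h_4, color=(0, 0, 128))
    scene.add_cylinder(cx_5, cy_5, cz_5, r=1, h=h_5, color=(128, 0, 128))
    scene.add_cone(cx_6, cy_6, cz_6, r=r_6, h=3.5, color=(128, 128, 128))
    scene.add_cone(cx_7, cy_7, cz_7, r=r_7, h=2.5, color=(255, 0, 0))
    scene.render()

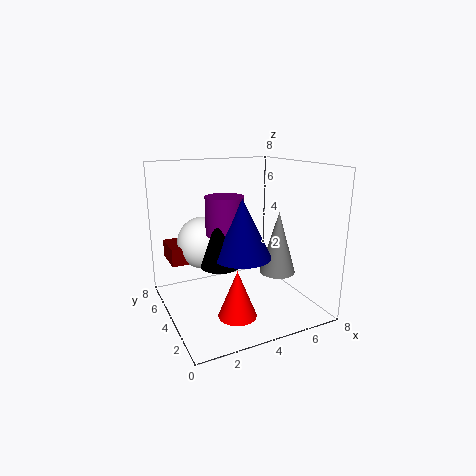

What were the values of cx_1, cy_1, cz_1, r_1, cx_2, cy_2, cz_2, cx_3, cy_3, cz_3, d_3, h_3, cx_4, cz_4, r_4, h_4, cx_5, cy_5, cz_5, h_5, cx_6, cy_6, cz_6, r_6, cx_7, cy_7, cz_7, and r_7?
cx_1 = 2.5, cy_1 = 3, cz_1 = 3, r_1 = 1, cx_2 = 2.5, cy_2 = 5.5, cz_2 = 3.5, cx_3 = 0.5, cy_3 = 5, cz_3 = 2.5, d_3 = 2, h_3 = 1, cx_4 = 3.5, cz_4 = 3.5, r_4 = 1.5, h_4 = 3, cx_5 = 3, cy_5 = 3.5, cz_5 = 4.5, h_5 = 2, cx_6 = 6, cy_6 = 3, cz_6 = 2, r_6 = 1, cx_7 = 3, cy_7 = 2, cz_7 = 0.5, r_7 = 1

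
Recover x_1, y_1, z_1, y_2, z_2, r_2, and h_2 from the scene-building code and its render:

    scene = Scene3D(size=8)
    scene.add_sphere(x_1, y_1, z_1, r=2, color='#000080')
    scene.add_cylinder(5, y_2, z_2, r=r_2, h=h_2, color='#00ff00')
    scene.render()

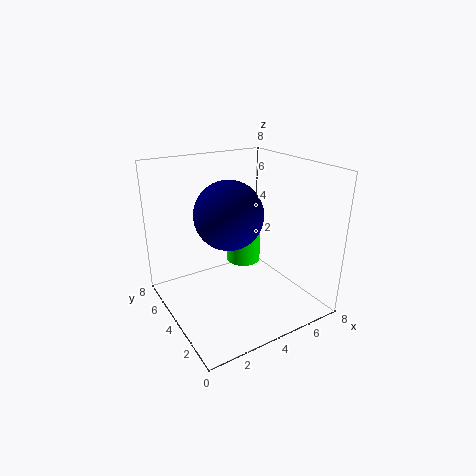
x_1 = 4
y_1 = 5
z_1 = 5
y_2 = 5
z_2 = 2
r_2 = 1
h_2 = 2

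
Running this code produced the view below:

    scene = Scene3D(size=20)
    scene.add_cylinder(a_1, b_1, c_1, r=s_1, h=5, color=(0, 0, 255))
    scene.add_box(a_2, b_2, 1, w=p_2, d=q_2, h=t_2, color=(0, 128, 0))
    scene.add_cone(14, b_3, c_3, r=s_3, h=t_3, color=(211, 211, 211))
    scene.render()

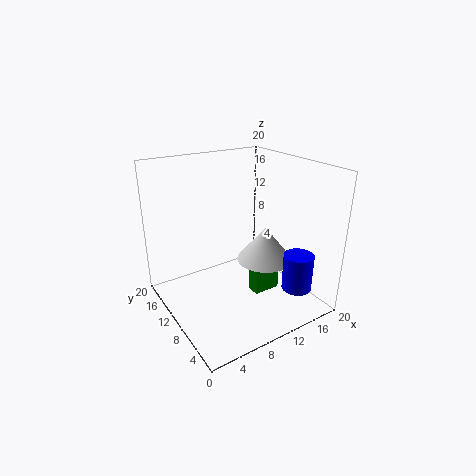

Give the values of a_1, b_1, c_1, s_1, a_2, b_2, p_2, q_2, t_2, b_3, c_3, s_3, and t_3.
a_1 = 15; b_1 = 3; c_1 = 4; s_1 = 2; a_2 = 12; b_2 = 8; p_2 = 4; q_2 = 2; t_2 = 4; b_3 = 9; c_3 = 6; s_3 = 4; t_3 = 5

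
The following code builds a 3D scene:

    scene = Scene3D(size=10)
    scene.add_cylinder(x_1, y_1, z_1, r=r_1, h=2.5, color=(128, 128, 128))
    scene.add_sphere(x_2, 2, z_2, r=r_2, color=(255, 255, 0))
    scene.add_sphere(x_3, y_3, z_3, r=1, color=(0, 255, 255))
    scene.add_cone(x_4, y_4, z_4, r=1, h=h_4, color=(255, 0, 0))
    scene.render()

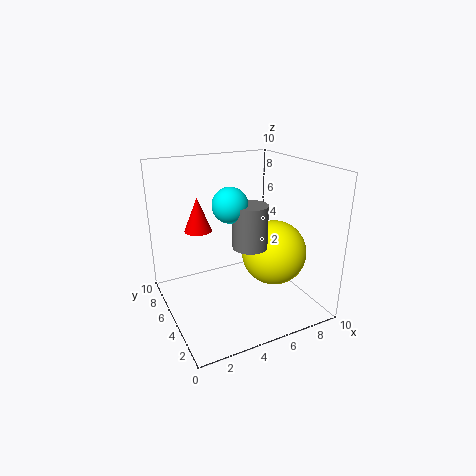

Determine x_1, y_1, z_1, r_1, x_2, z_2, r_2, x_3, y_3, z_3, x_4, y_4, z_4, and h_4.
x_1 = 4, y_1 = 1.5, z_1 = 6, r_1 = 1, x_2 = 6, z_2 = 5, r_2 = 2, x_3 = 3, y_3 = 2, z_3 = 8.5, x_4 = 3, y_4 = 7.5, z_4 = 5, h_4 = 2.5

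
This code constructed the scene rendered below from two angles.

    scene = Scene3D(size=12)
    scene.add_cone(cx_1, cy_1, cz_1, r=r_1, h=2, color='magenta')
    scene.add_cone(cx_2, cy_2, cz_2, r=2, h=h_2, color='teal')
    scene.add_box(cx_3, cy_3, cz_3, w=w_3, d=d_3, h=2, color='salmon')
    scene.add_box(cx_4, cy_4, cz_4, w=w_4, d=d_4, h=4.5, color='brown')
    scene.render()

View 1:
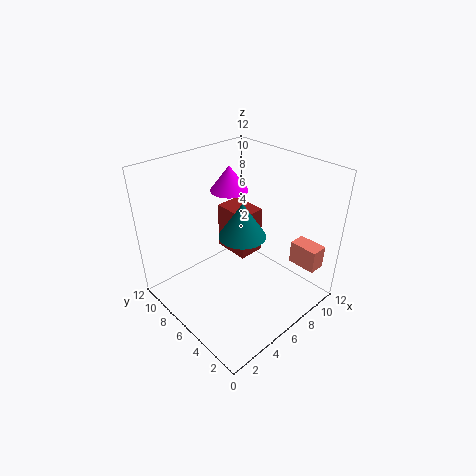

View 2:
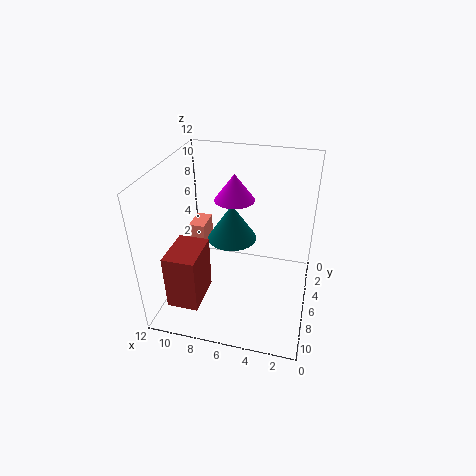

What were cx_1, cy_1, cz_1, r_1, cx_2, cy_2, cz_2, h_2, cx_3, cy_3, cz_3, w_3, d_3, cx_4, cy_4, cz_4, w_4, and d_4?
cx_1 = 6; cy_1 = 7; cz_1 = 10; r_1 = 1.5; cx_2 = 6.5; cy_2 = 6; cz_2 = 6; h_2 = 3; cx_3 = 10; cy_3 = 1; cz_3 = 3; w_3 = 1.5; d_3 = 2.5; cx_4 = 8; cy_4 = 7.5; cz_4 = 2; w_4 = 2.5; d_4 = 3.5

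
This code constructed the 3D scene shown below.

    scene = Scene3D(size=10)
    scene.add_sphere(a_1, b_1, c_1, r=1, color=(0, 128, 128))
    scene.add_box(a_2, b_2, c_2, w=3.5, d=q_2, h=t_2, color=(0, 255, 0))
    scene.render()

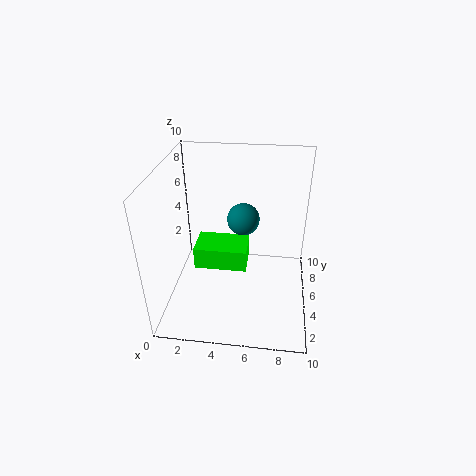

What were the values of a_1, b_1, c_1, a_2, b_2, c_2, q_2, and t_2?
a_1 = 5.5, b_1 = 3.75, c_1 = 7.25, a_2 = 2.25, b_2 = 3.25, c_2 = 3.5, q_2 = 2.25, t_2 = 1.5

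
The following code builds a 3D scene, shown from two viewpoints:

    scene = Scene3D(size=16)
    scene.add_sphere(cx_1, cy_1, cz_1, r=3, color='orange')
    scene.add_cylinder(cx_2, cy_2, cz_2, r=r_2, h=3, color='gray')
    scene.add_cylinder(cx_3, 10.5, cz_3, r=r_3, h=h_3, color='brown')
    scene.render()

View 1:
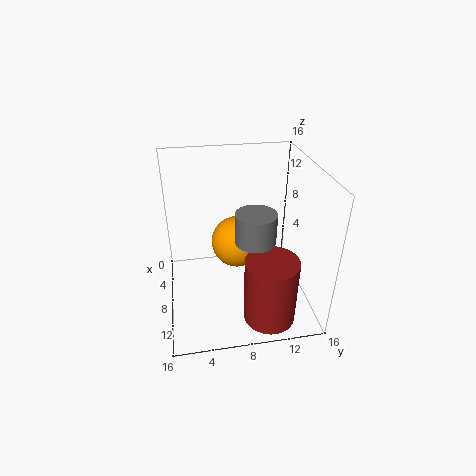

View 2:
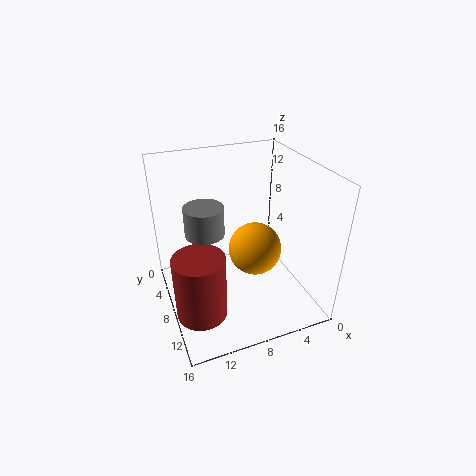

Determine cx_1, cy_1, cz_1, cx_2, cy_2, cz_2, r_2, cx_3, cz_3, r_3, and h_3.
cx_1 = 6, cy_1 = 8.25, cz_1 = 6.25, cx_2 = 12, cy_2 = 9, cz_2 = 10, r_2 = 2, cx_3 = 13.25, cz_3 = 1, r_3 = 2.75, h_3 = 7.25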